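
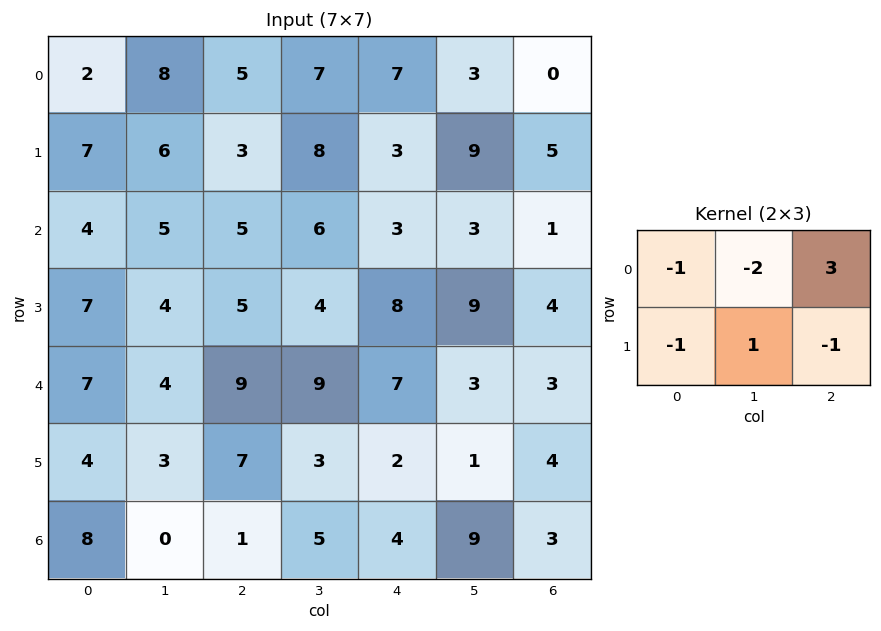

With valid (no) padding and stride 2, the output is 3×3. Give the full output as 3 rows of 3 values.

-7 4 -12
-7 -17 -9
4 -12 -9

Output[0,0]: The receptive field on the input at this output position is [2 8 5 / 7 6 3]. Elementwise product with the kernel and sum: 2·-1 + 8·-2 + 5·3 + 7·-1 + 6·1 + 3·-1.
Output[0,1]: The receptive field on the input at this output position is [5 7 7 / 3 8 3]. Elementwise product with the kernel and sum: 5·-1 + 7·-2 + 7·3 + 3·-1 + 8·1 + 3·-1.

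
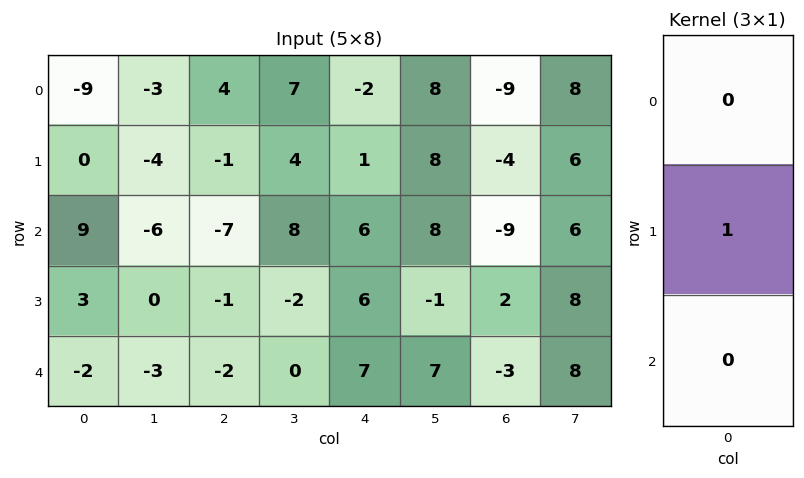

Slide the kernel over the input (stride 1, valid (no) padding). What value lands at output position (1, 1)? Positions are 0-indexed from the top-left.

-6

The receptive field on the input at this output position is [-4 / -6 / 0]. Elementwise product with the kernel and sum: -6·1.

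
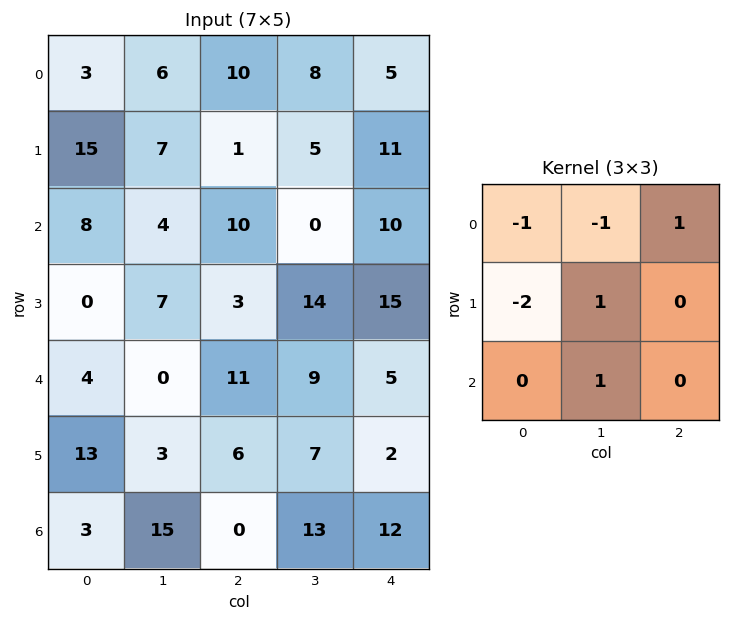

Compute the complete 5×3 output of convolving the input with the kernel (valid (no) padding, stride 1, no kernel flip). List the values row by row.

Output[0,0]: The receptive field on the input at this output position is [3 6 10 / 15 7 1 / 8 4 10]. Elementwise product with the kernel and sum: 3·-1 + 6·-1 + 10·1 + 15·-2 + 7·1 + 4·1.

-18 -11 -10
-26 2 -1
5 -14 17
-9 21 -8
-1 -2 -7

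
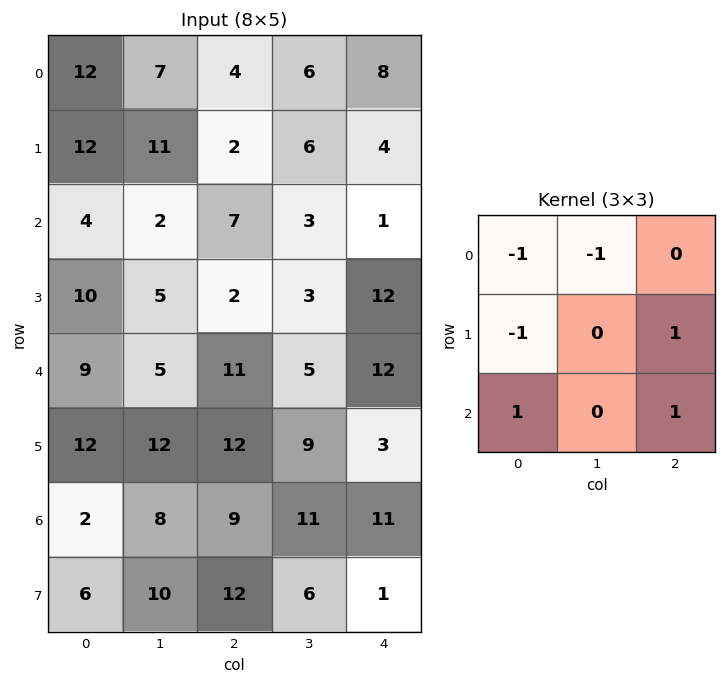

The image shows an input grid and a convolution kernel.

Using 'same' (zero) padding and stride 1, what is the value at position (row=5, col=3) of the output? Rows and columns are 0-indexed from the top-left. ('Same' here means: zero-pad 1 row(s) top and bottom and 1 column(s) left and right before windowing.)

The receptive field on the zero-padded input at this output position is [11 5 12 / 12 9 3 / 9 11 11]. Elementwise product with the kernel and sum: 11·-1 + 5·-1 + 12·-1 + 3·1 + 9·1 + 11·1.

-5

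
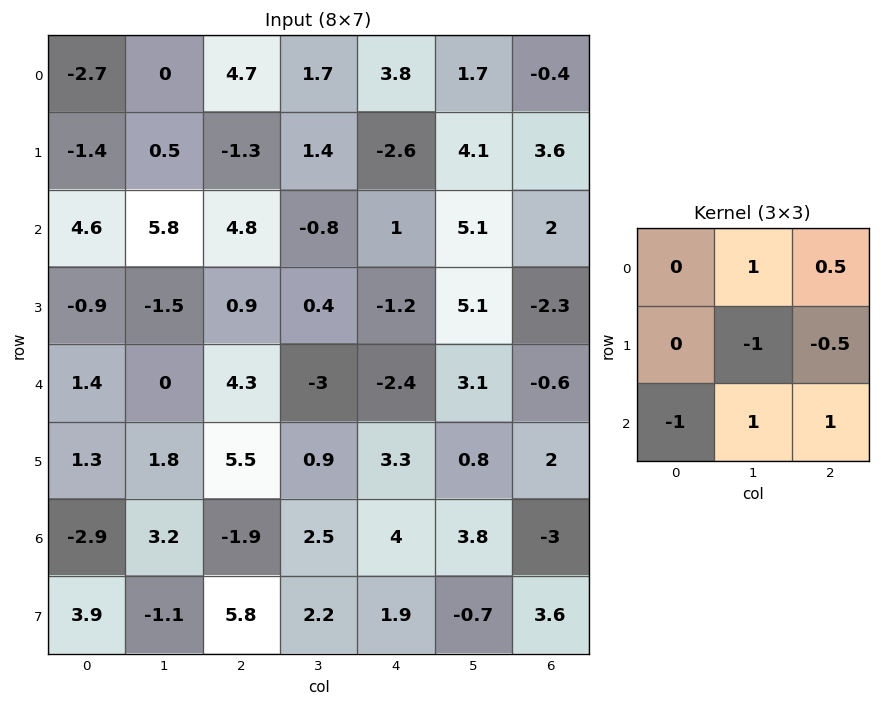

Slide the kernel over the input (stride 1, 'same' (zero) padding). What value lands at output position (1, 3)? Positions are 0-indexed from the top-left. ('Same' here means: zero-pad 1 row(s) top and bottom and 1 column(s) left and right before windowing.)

The receptive field on the zero-padded input at this output position is [4.7 1.7 3.8 / -1.3 1.4 -2.6 / 4.8 -0.8 1]. Elementwise product with the kernel and sum: 1.7·1 + 3.8·0.5 + 1.4·-1 + -2.6·-0.5 + 4.8·-1 + -0.8·1 + 1·1.

-1.1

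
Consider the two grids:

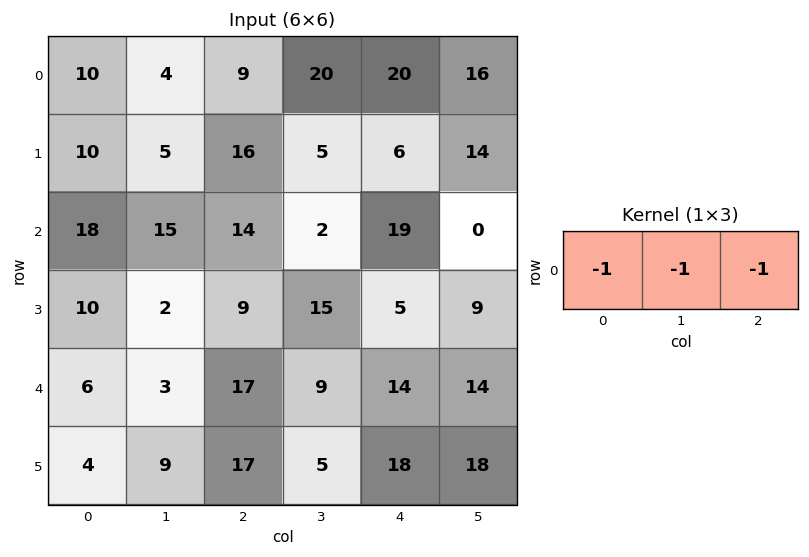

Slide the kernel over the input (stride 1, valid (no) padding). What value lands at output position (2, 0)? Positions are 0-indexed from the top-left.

-47

The receptive field on the input at this output position is [18 15 14]. Elementwise product with the kernel and sum: 18·-1 + 15·-1 + 14·-1.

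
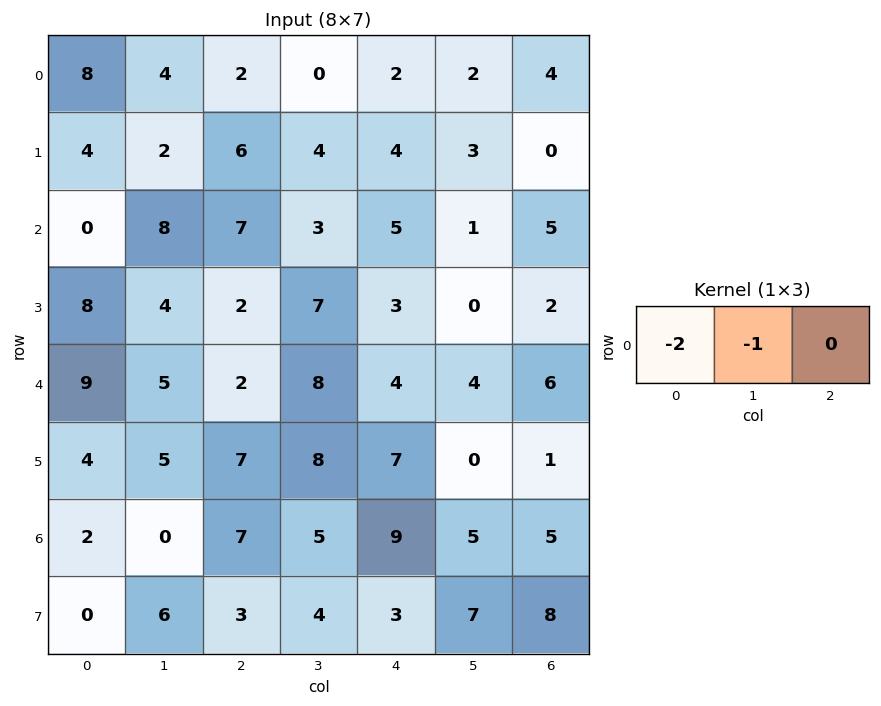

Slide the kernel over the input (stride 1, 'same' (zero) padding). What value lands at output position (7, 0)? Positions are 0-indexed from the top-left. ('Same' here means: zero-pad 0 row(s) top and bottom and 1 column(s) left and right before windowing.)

The receptive field on the zero-padded input at this output position is [0 0 6]. Elementwise product with the kernel and sum: 0·-2 + 0·-1.

0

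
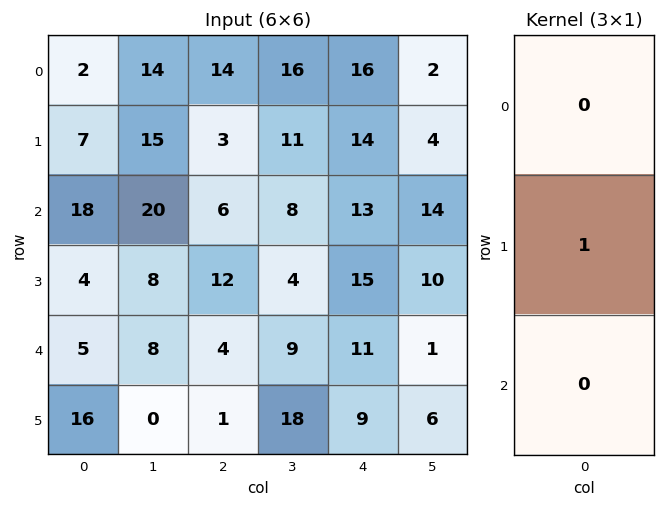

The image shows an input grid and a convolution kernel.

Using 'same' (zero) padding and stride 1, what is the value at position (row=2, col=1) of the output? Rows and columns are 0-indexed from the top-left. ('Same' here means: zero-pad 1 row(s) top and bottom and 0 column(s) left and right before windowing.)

20

The receptive field on the zero-padded input at this output position is [15 / 20 / 8]. Elementwise product with the kernel and sum: 20·1.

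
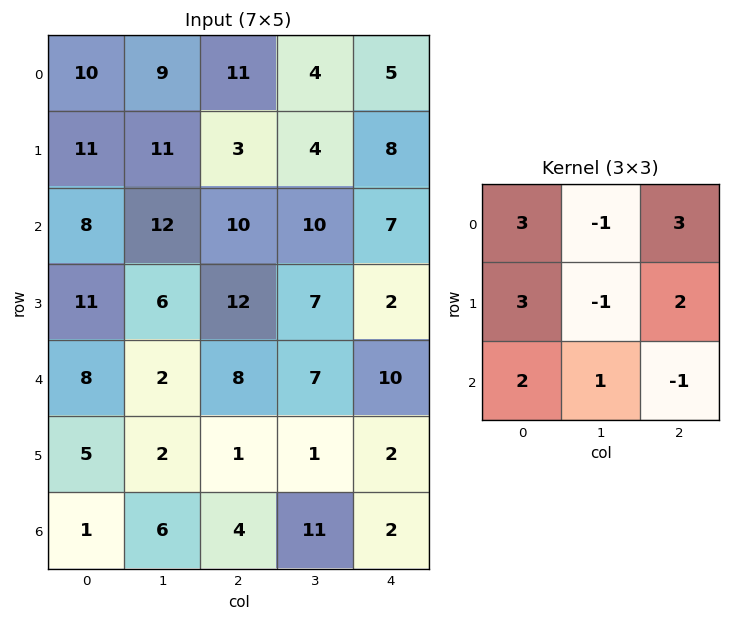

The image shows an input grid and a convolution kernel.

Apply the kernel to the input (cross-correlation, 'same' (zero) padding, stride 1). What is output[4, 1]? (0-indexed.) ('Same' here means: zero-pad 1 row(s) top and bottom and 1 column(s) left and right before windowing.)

112

The receptive field on the zero-padded input at this output position is [11 6 12 / 8 2 8 / 5 2 1]. Elementwise product with the kernel and sum: 11·3 + 6·-1 + 12·3 + 8·3 + 2·-1 + 8·2 + 5·2 + 2·1 + 1·-1.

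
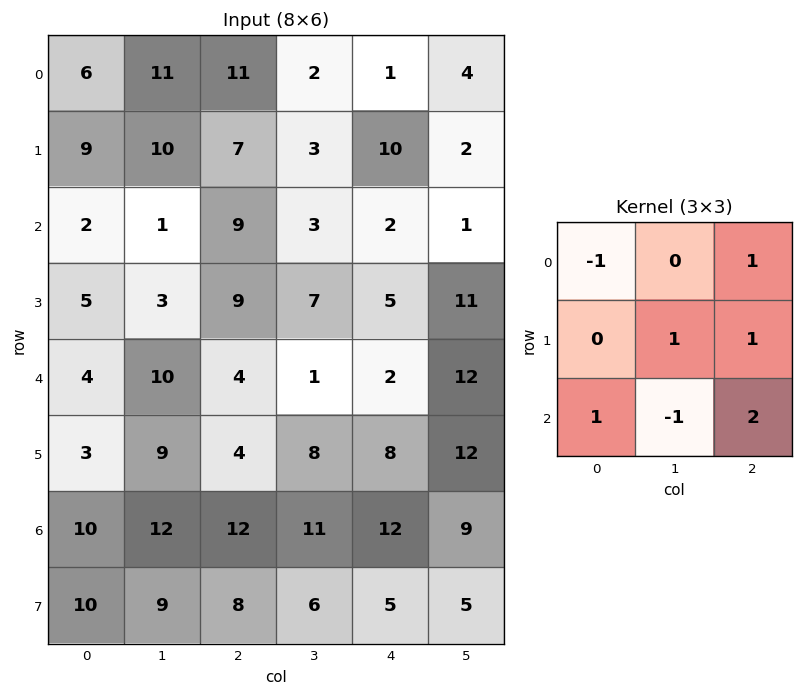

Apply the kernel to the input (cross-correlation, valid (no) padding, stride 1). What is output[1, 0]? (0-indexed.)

28

The receptive field on the input at this output position is [9 10 7 / 2 1 9 / 5 3 9]. Elementwise product with the kernel and sum: 9·-1 + 7·1 + 1·1 + 9·1 + 5·1 + 3·-1 + 9·2.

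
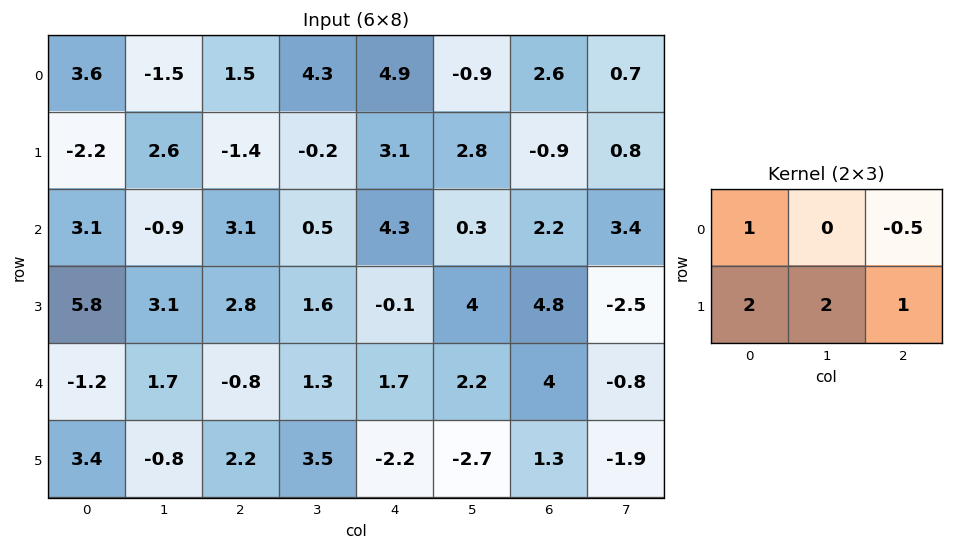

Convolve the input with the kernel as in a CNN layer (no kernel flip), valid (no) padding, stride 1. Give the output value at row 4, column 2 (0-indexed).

7.55

The receptive field on the input at this output position is [-0.8 1.3 1.7 / 2.2 3.5 -2.2]. Elementwise product with the kernel and sum: -0.8·1 + 1.7·-0.5 + 2.2·2 + 3.5·2 + -2.2·1.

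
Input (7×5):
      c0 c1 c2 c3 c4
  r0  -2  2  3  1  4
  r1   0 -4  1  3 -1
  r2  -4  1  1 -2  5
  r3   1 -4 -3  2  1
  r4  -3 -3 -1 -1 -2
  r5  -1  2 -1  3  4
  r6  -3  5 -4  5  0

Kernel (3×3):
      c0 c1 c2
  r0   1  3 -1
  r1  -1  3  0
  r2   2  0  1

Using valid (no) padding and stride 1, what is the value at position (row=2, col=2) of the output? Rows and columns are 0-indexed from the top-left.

The receptive field on the input at this output position is [1 -2 5 / -3 2 1 / -1 -1 -2]. Elementwise product with the kernel and sum: 1·1 + -2·3 + 5·-1 + -3·-1 + 2·3 + -1·2 + -2·1.

-5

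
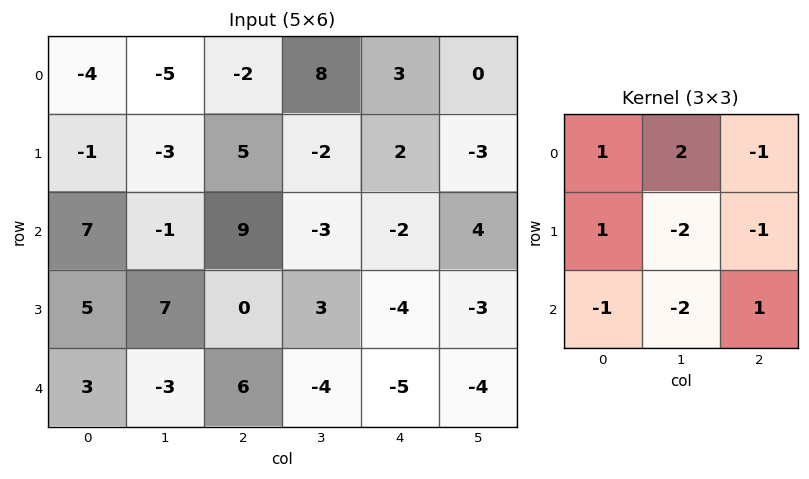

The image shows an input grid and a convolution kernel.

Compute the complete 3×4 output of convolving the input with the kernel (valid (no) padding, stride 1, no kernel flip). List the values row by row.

-8 -48 13 22
-31 -11 6 4
-4 11 0 13

Output[0,0]: The receptive field on the input at this output position is [-4 -5 -2 / -1 -3 5 / 7 -1 9]. Elementwise product with the kernel and sum: -4·1 + -5·2 + -2·-1 + -1·1 + -3·-2 + 5·-1 + 7·-1 + -1·-2 + 9·1.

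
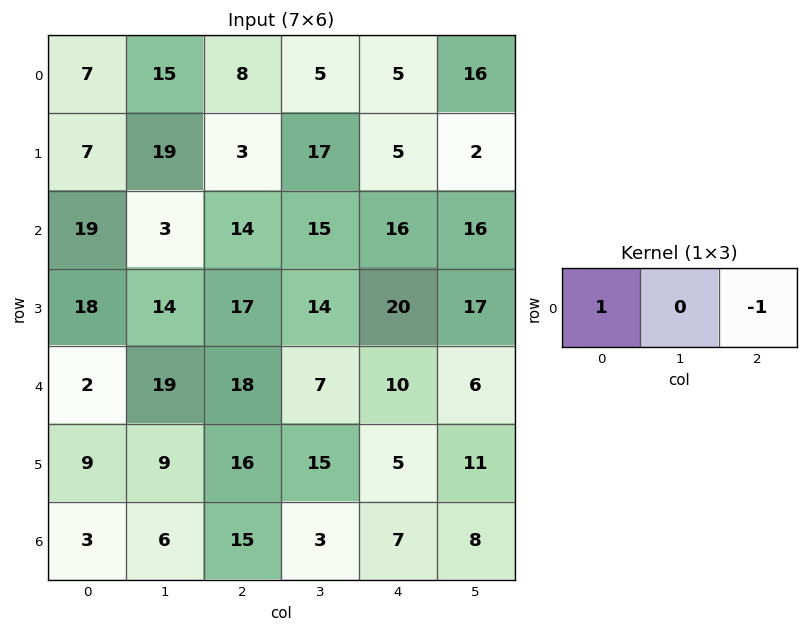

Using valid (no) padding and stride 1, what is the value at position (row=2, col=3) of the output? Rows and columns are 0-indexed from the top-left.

The receptive field on the input at this output position is [15 16 16]. Elementwise product with the kernel and sum: 15·1 + 16·-1.

-1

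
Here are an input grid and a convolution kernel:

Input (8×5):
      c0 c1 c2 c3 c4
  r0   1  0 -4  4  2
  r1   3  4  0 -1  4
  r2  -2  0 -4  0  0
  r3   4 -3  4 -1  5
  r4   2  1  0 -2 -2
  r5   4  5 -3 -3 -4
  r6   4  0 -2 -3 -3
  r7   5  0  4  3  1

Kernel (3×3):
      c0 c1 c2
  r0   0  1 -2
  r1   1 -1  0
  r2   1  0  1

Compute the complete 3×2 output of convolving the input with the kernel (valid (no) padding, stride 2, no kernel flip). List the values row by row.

1 -3
17 3
2 -3

Output[0,0]: The receptive field on the input at this output position is [1 0 -4 / 3 4 0 / -2 0 -4]. Elementwise product with the kernel and sum: 0·1 + -4·-2 + 3·1 + 4·-1 + -2·1 + -4·1.
Output[0,1]: The receptive field on the input at this output position is [-4 4 2 / 0 -1 4 / -4 0 0]. Elementwise product with the kernel and sum: 4·1 + 2·-2 + 0·1 + -1·-1 + -4·1 + 0·1.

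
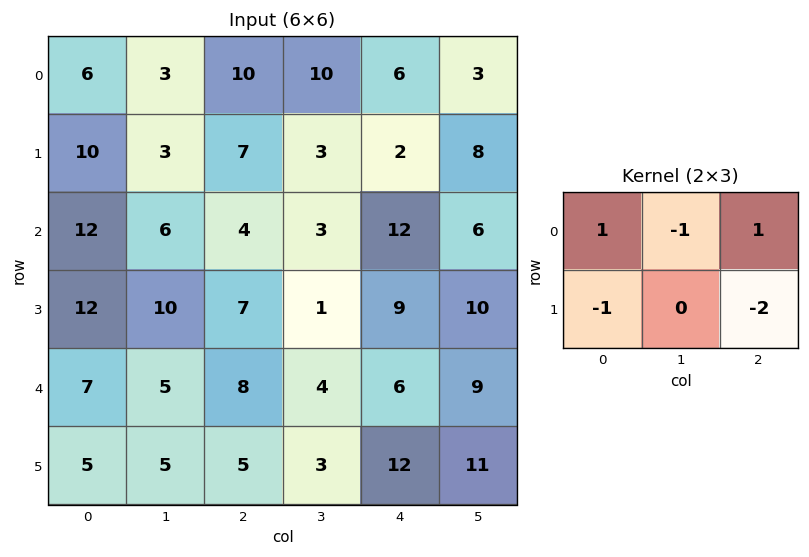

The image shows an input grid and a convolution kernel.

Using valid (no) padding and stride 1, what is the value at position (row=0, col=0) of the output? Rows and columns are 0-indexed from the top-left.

The receptive field on the input at this output position is [6 3 10 / 10 3 7]. Elementwise product with the kernel and sum: 6·1 + 3·-1 + 10·1 + 10·-1 + 7·-2.

-11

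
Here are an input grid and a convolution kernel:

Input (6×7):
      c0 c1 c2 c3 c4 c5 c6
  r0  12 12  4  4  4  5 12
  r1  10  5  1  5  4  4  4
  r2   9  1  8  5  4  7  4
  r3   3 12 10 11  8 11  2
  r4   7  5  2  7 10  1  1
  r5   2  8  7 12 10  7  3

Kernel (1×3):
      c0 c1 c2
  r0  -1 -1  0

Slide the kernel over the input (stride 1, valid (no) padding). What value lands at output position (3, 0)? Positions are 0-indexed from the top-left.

The receptive field on the input at this output position is [3 12 10]. Elementwise product with the kernel and sum: 3·-1 + 12·-1.

-15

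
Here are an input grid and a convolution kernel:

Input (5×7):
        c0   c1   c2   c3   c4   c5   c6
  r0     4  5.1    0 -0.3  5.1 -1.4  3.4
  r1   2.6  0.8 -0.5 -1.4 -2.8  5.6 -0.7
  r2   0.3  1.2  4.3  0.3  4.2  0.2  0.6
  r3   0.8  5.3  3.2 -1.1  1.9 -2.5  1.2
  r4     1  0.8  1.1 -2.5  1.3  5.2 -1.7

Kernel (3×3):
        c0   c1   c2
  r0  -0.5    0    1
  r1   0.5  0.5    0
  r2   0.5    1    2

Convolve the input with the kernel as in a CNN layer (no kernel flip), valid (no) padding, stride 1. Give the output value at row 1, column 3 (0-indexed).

4.9

The receptive field on the input at this output position is [-1.4 -2.8 5.6 / 0.3 4.2 0.2 / -1.1 1.9 -2.5]. Elementwise product with the kernel and sum: -1.4·-0.5 + 5.6·1 + 0.3·0.5 + 4.2·0.5 + -1.1·0.5 + 1.9·1 + -2.5·2.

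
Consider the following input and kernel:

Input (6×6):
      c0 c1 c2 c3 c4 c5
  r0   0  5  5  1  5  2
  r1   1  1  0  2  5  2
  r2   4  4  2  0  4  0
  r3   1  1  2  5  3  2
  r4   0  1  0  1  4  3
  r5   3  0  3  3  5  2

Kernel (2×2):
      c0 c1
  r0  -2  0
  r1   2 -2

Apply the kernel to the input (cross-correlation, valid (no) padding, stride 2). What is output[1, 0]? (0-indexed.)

-8

The receptive field on the input at this output position is [4 4 / 1 1]. Elementwise product with the kernel and sum: 4·-2 + 1·2 + 1·-2.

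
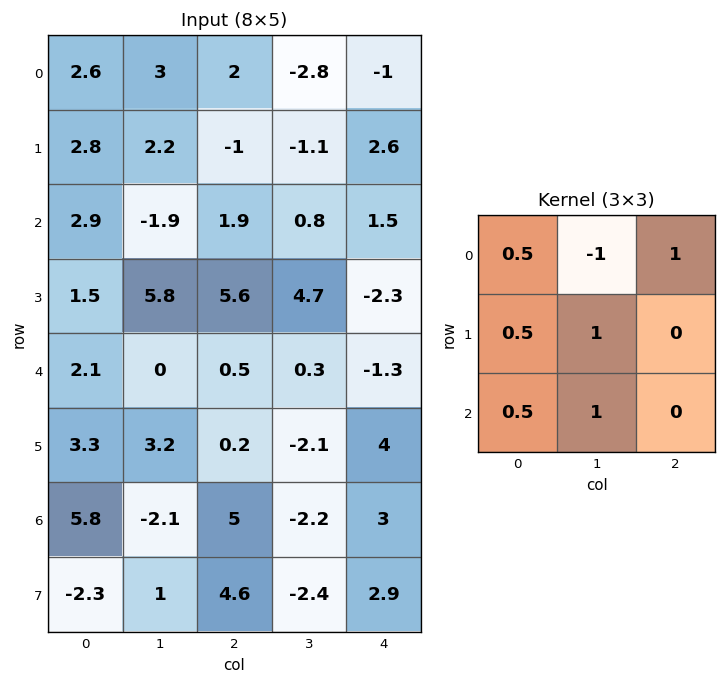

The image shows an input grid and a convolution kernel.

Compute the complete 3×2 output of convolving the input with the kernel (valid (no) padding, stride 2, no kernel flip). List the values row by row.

3.45 2.95
12.85 9.7
7.2 -3.05

Output[0,0]: The receptive field on the input at this output position is [2.6 3 2 / 2.8 2.2 -1 / 2.9 -1.9 1.9]. Elementwise product with the kernel and sum: 2.6·0.5 + 3·-1 + 2·1 + 2.8·0.5 + 2.2·1 + 2.9·0.5 + -1.9·1.
Output[0,1]: The receptive field on the input at this output position is [2 -2.8 -1 / -1 -1.1 2.6 / 1.9 0.8 1.5]. Elementwise product with the kernel and sum: 2·0.5 + -2.8·-1 + -1·1 + -1·0.5 + -1.1·1 + 1.9·0.5 + 0.8·1.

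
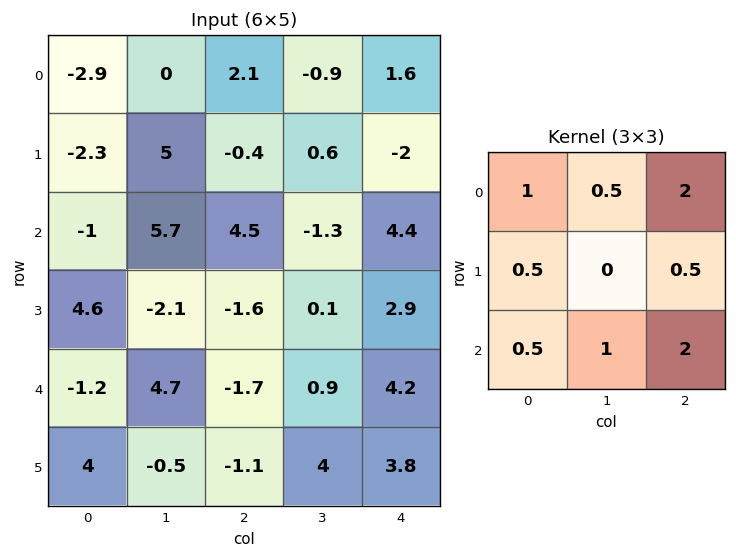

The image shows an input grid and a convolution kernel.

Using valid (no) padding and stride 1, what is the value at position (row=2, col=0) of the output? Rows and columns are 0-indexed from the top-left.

13.05

The receptive field on the input at this output position is [-1 5.7 4.5 / 4.6 -2.1 -1.6 / -1.2 4.7 -1.7]. Elementwise product with the kernel and sum: -1·1 + 5.7·0.5 + 4.5·2 + 4.6·0.5 + -1.6·0.5 + -1.2·0.5 + 4.7·1 + -1.7·2.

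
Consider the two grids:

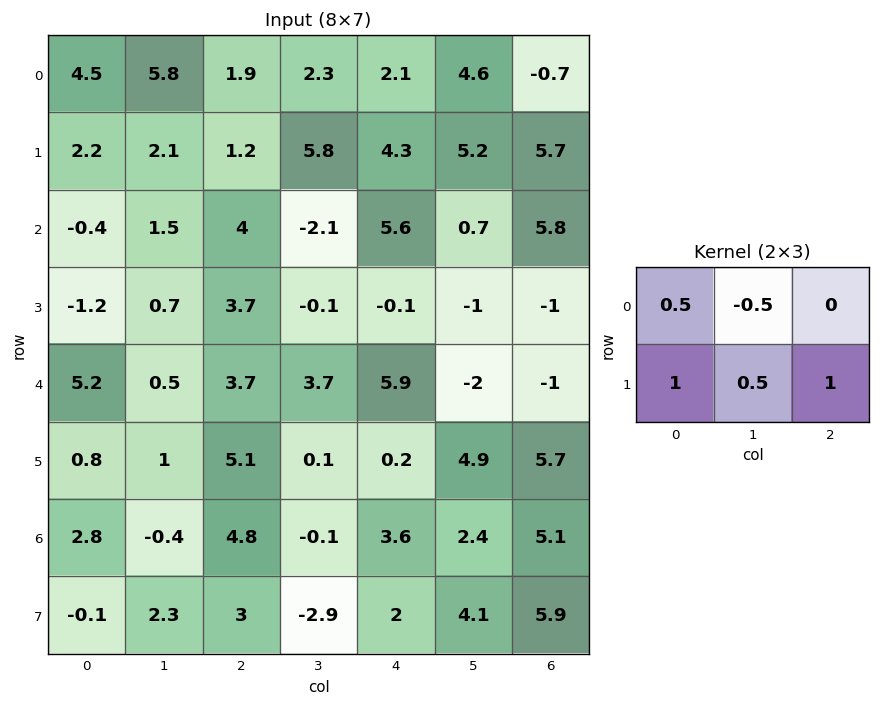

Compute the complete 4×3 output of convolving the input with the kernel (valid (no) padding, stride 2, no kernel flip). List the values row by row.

Output[0,0]: The receptive field on the input at this output position is [4.5 5.8 1.9 / 2.2 2.1 1.2]. Elementwise product with the kernel and sum: 4.5·0.5 + 5.8·-0.5 + 2.2·1 + 2.1·0.5 + 1.2·1.

3.8 8.2 11.35
1.9 6.6 0.85
8.75 5.35 12.3
5.65 6 10.55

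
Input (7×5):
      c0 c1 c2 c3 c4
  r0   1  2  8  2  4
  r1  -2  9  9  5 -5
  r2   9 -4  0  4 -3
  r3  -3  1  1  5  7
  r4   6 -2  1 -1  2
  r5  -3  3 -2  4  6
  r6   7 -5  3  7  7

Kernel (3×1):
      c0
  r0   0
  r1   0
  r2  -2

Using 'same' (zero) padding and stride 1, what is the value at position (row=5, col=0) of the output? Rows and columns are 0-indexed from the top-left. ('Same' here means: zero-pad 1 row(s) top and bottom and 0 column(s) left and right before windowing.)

-14

The receptive field on the zero-padded input at this output position is [6 / -3 / 7]. Elementwise product with the kernel and sum: 7·-2.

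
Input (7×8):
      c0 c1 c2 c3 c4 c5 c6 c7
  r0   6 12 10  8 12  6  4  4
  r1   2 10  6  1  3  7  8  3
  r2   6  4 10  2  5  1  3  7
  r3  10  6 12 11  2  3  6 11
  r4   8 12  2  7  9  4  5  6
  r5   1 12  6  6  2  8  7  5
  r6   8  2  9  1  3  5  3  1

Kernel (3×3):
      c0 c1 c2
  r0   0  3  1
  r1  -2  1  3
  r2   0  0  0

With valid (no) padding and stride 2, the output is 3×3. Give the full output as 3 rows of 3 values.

70 34 47
44 4 23
66 30 42

Output[0,0]: The receptive field on the input at this output position is [6 12 10 / 2 10 6 / 6 4 10]. Elementwise product with the kernel and sum: 12·3 + 10·1 + 2·-2 + 10·1 + 6·3.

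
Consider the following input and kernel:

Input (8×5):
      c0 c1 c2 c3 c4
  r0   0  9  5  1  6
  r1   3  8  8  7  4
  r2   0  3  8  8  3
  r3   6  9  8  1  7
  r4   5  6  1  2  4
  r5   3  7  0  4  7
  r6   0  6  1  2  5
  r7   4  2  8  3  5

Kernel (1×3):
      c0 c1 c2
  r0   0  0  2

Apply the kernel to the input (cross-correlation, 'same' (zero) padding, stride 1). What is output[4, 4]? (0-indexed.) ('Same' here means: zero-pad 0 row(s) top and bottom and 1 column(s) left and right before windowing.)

0

The receptive field on the zero-padded input at this output position is [2 4 0]. Elementwise product with the kernel and sum: 0·2.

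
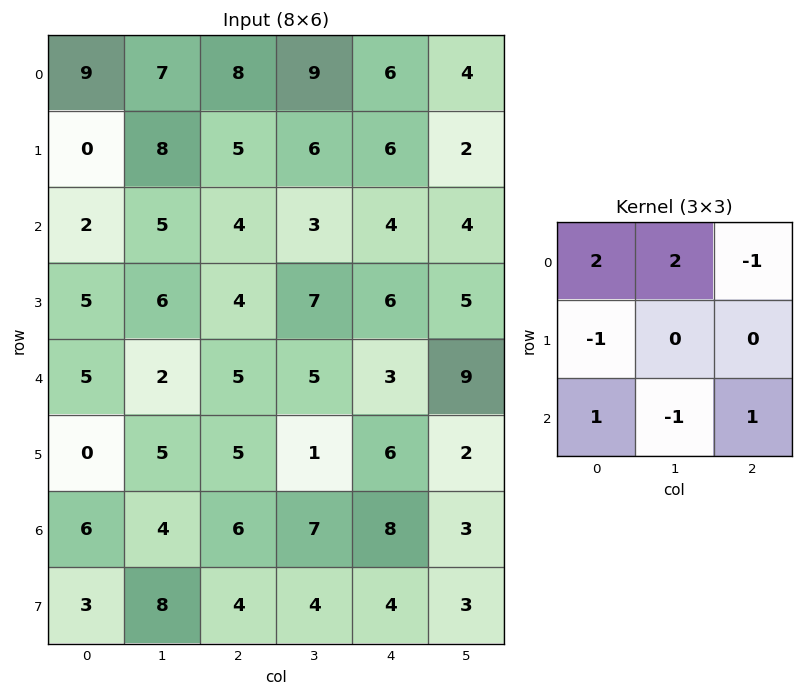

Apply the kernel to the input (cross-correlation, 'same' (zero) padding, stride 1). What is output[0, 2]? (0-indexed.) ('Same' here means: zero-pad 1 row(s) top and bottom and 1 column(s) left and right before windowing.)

The receptive field on the zero-padded input at this output position is [0 0 0 / 7 8 9 / 8 5 6]. Elementwise product with the kernel and sum: 0·2 + 0·2 + 0·-1 + 7·-1 + 8·1 + 5·-1 + 6·1.

2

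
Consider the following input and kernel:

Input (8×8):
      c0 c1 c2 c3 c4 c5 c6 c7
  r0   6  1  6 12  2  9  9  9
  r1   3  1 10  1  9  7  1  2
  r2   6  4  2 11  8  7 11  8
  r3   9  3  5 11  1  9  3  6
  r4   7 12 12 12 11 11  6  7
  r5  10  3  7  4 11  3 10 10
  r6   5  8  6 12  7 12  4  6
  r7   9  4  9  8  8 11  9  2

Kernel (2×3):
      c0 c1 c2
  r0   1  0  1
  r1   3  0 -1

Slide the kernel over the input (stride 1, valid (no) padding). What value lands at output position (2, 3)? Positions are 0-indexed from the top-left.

The receptive field on the input at this output position is [11 8 7 / 11 1 9]. Elementwise product with the kernel and sum: 11·1 + 7·1 + 11·3 + 9·-1.

42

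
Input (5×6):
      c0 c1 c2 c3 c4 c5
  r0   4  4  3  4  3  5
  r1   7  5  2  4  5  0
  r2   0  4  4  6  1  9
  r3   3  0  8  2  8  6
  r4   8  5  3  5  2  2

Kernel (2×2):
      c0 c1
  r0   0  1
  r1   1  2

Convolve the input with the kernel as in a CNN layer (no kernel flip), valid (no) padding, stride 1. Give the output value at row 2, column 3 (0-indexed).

19

The receptive field on the input at this output position is [6 1 / 2 8]. Elementwise product with the kernel and sum: 1·1 + 2·1 + 8·2.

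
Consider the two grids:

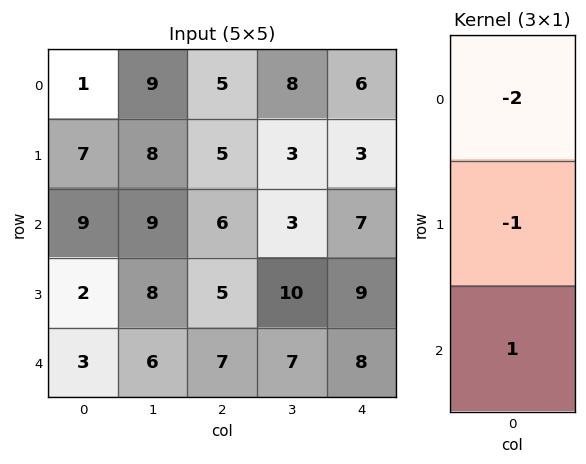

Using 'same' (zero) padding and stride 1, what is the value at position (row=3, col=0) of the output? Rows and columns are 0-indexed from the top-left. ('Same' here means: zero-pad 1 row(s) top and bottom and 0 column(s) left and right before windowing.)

The receptive field on the zero-padded input at this output position is [9 / 2 / 3]. Elementwise product with the kernel and sum: 9·-2 + 2·-1 + 3·1.

-17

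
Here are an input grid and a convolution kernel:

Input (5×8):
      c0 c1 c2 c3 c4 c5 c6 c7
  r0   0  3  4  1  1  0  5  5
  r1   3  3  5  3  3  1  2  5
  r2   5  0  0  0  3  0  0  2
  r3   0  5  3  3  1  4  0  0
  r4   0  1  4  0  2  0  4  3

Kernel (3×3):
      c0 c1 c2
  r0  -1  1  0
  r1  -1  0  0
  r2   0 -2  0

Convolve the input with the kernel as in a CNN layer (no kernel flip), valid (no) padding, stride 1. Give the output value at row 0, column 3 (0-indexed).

The receptive field on the input at this output position is [1 1 0 / 3 3 1 / 0 3 0]. Elementwise product with the kernel and sum: 1·-1 + 1·1 + 3·-1 + 3·-2.

-9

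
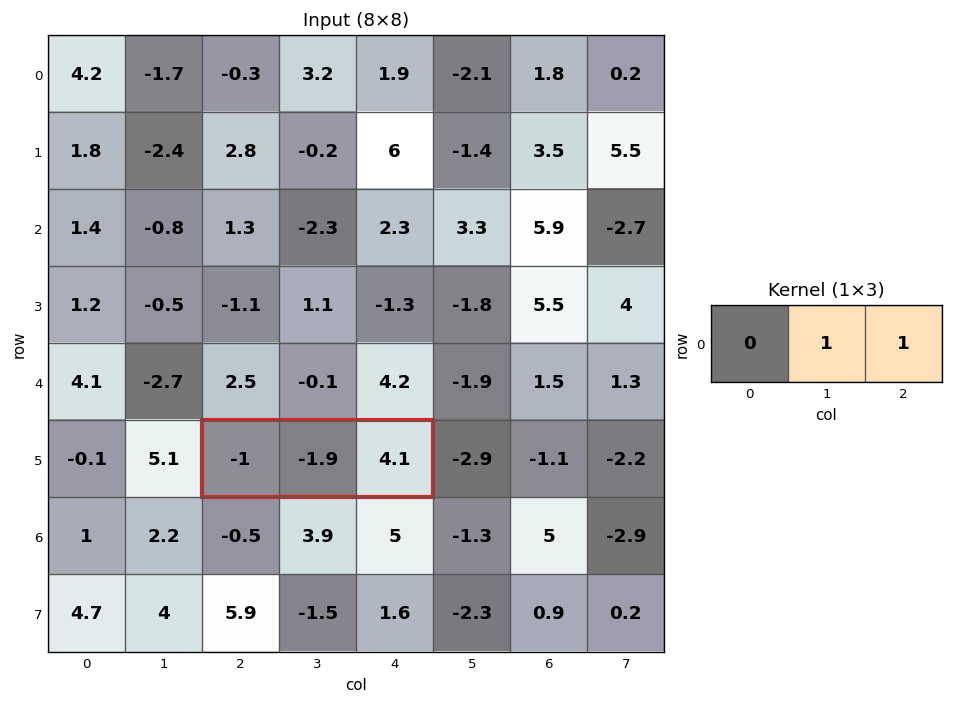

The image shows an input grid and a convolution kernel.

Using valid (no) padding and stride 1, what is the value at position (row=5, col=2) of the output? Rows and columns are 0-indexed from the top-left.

The receptive field on the input at this output position is [-1 -1.9 4.1]. Elementwise product with the kernel and sum: -1.9·1 + 4.1·1.

2.2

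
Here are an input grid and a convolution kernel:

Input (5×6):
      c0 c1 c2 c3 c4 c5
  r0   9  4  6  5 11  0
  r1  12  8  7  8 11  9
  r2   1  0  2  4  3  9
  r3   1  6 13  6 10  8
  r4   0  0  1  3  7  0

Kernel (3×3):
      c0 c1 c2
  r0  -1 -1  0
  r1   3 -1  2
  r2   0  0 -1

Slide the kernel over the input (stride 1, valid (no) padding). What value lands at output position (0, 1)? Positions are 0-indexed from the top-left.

19

The receptive field on the input at this output position is [4 6 5 / 8 7 8 / 0 2 4]. Elementwise product with the kernel and sum: 4·-1 + 6·-1 + 8·3 + 7·-1 + 8·2 + 4·-1.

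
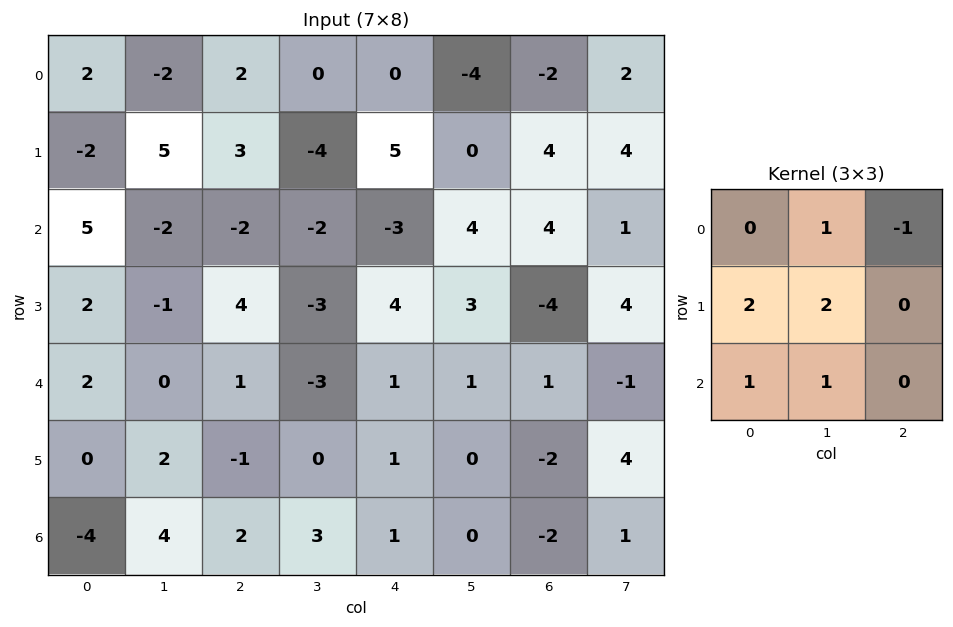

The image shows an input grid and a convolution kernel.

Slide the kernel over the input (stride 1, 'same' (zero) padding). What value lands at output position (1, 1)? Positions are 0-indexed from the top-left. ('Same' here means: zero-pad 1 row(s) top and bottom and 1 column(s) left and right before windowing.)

5

The receptive field on the zero-padded input at this output position is [2 -2 2 / -2 5 3 / 5 -2 -2]. Elementwise product with the kernel and sum: -2·1 + 2·-1 + -2·2 + 5·2 + 5·1 + -2·1.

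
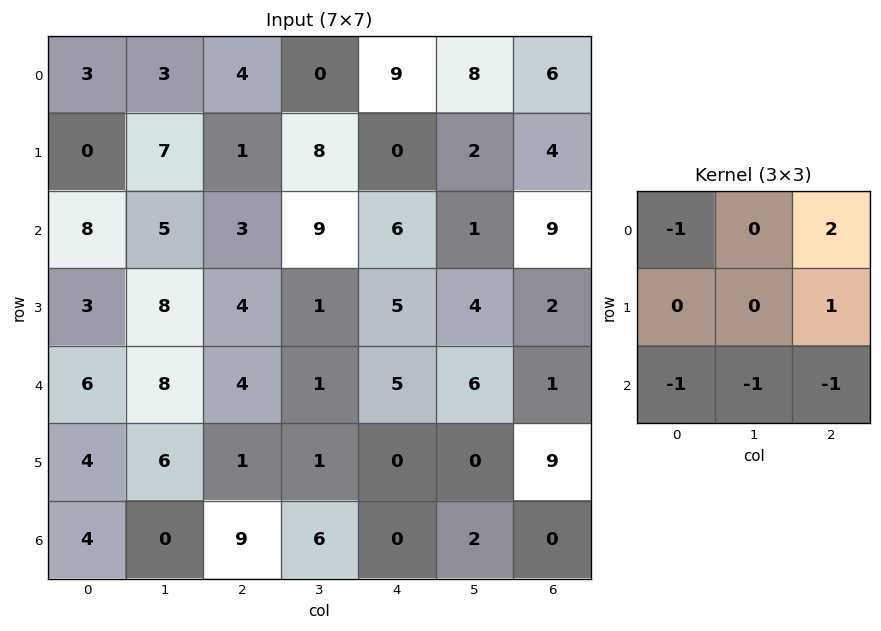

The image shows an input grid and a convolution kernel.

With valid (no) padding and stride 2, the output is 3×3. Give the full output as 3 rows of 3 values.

Output[0,0]: The receptive field on the input at this output position is [3 3 4 / 0 7 1 / 8 5 3]. Elementwise product with the kernel and sum: 3·-1 + 4·2 + 1·1 + 8·-1 + 5·-1 + 3·-1.

-10 -4 -9
-16 4 2
-10 -9 4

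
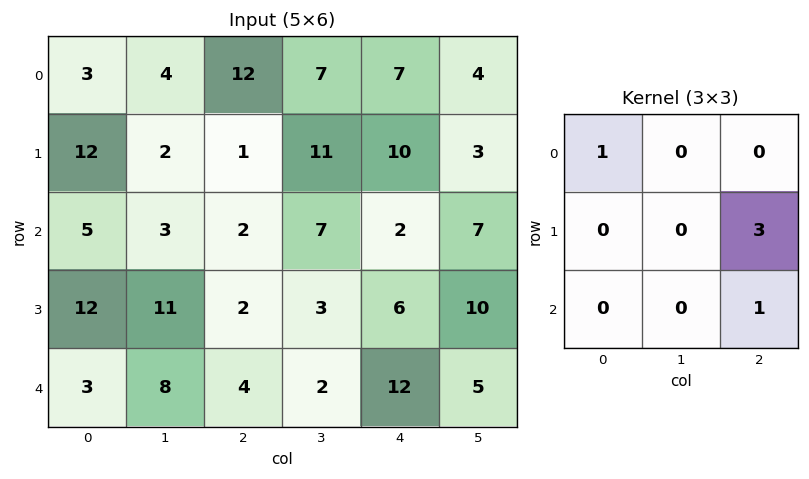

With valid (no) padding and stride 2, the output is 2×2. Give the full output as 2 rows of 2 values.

8 44
15 32

Output[0,0]: The receptive field on the input at this output position is [3 4 12 / 12 2 1 / 5 3 2]. Elementwise product with the kernel and sum: 3·1 + 1·3 + 2·1.
Output[0,1]: The receptive field on the input at this output position is [12 7 7 / 1 11 10 / 2 7 2]. Elementwise product with the kernel and sum: 12·1 + 10·3 + 2·1.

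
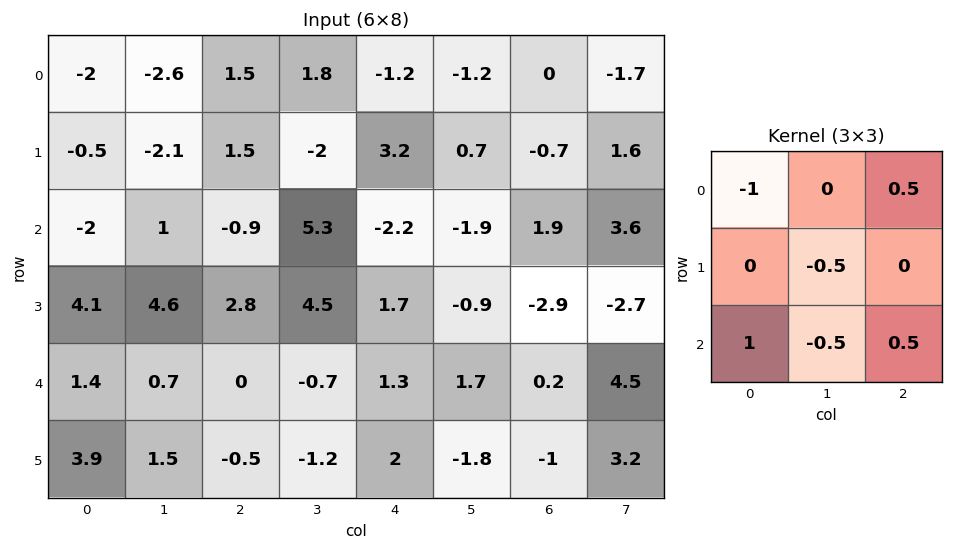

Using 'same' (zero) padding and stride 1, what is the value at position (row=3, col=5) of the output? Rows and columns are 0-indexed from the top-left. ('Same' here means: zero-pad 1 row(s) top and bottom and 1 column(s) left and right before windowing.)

The receptive field on the zero-padded input at this output position is [-2.2 -1.9 1.9 / 1.7 -0.9 -2.9 / 1.3 1.7 0.2]. Elementwise product with the kernel and sum: -2.2·-1 + 1.9·0.5 + -0.9·-0.5 + 1.3·1 + 1.7·-0.5 + 0.2·0.5.

4.15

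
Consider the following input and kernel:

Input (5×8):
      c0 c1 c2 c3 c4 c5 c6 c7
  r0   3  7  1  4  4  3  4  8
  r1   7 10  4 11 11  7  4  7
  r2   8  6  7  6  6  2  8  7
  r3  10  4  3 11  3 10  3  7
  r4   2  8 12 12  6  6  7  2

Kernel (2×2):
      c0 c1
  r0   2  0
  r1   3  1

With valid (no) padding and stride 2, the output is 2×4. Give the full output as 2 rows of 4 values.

37 25 48 27
50 34 31 32

Output[0,0]: The receptive field on the input at this output position is [3 7 / 7 10]. Elementwise product with the kernel and sum: 3·2 + 7·3 + 10·1.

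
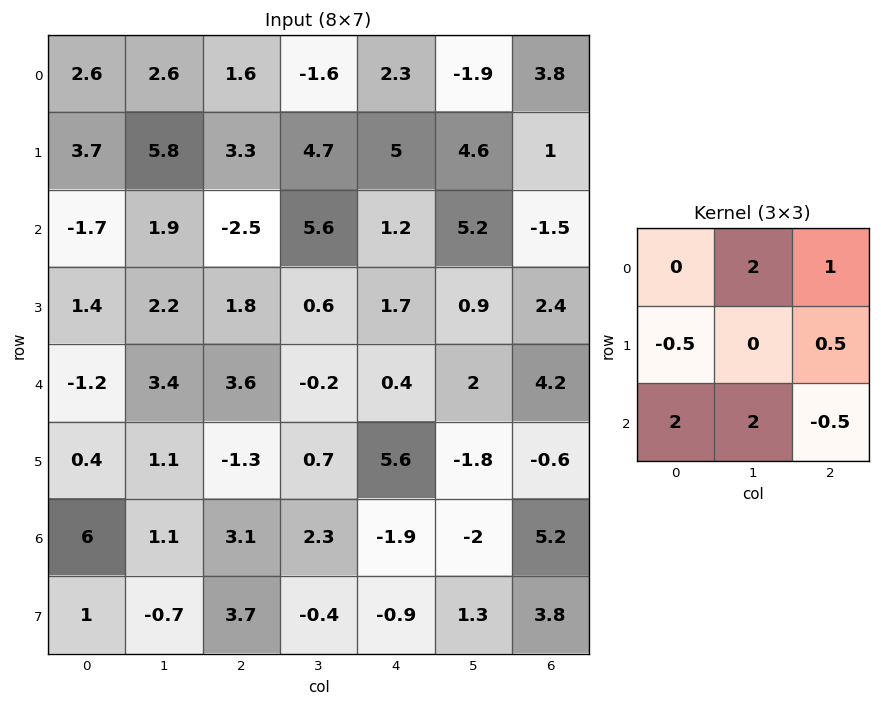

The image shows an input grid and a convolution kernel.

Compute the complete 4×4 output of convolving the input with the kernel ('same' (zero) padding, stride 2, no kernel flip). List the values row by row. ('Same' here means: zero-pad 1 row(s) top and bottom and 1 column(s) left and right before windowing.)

5.8 13.75 16.95 12.15
15.85 20.85 18.55 6
6.95 1.65 18.9 -1
4.8 4.9 4 10

Output[0,0]: The receptive field on the zero-padded input at this output position is [0 0 0 / 0 2.6 2.6 / 0 3.7 5.8]. Elementwise product with the kernel and sum: 0·2 + 0·1 + 0·-0.5 + 2.6·0.5 + 0·2 + 3.7·2 + 5.8·-0.5.
Output[0,1]: The receptive field on the zero-padded input at this output position is [0 0 0 / 2.6 1.6 -1.6 / 5.8 3.3 4.7]. Elementwise product with the kernel and sum: 0·2 + 0·1 + 2.6·-0.5 + -1.6·0.5 + 5.8·2 + 3.3·2 + 4.7·-0.5.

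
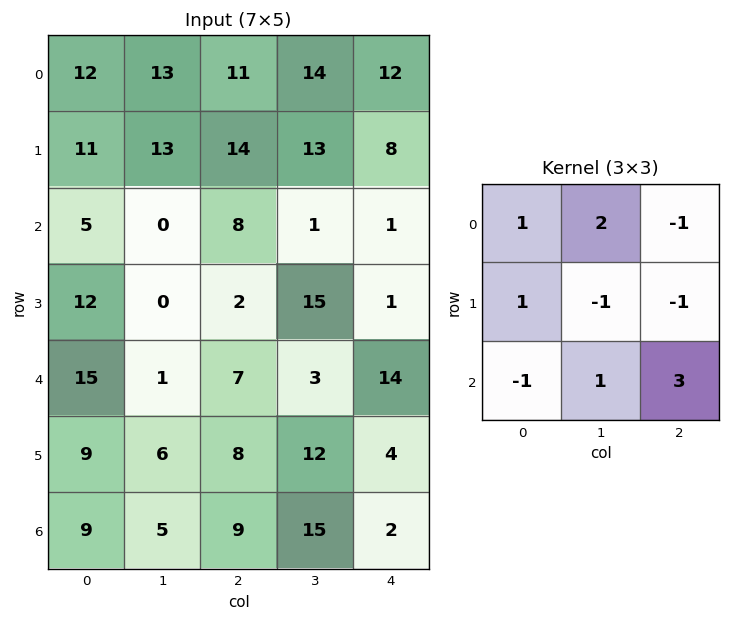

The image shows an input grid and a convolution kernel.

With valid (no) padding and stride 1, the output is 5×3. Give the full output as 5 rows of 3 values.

Output[0,0]: The receptive field on the input at this output position is [12 13 11 / 11 13 14 / 5 0 8]. Elementwise product with the kernel and sum: 12·1 + 13·2 + 11·-1 + 11·1 + 13·-1 + 14·-1 + 5·-1 + 0·1 + 8·3.

30 18 16
14 66 54
14 13 33
38 18 37
28 47 3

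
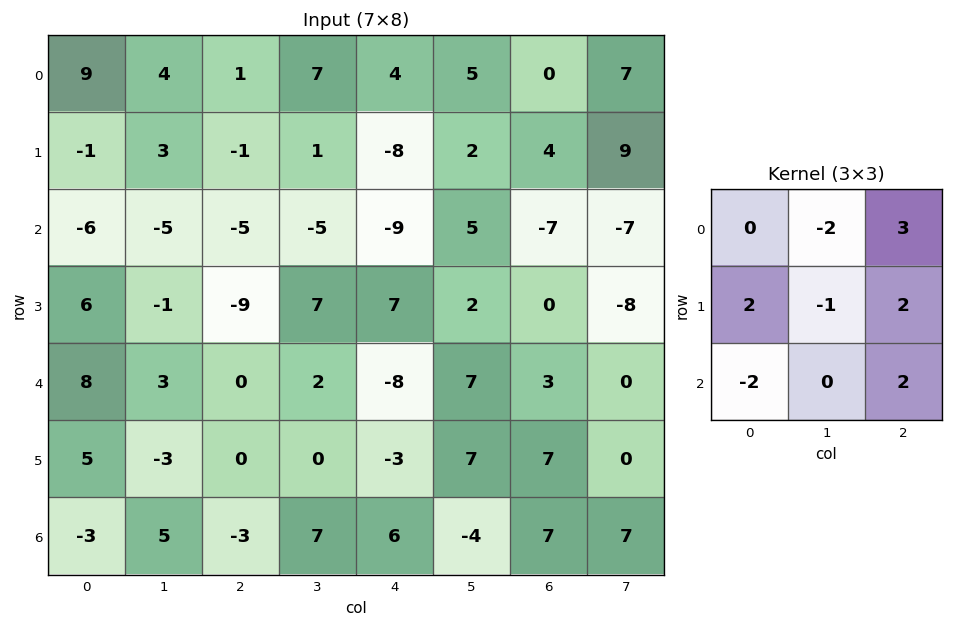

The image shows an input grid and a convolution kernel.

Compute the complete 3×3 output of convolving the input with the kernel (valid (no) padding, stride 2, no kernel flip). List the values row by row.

Output[0,0]: The receptive field on the input at this output position is [9 4 1 / -1 3 -1 / -6 -5 -5]. Elementwise product with the kernel and sum: 4·-2 + 1·3 + -1·2 + 3·-1 + -1·2 + -6·-2 + -5·2.

-10 -29 -16
-26 -44 3
7 -16 -2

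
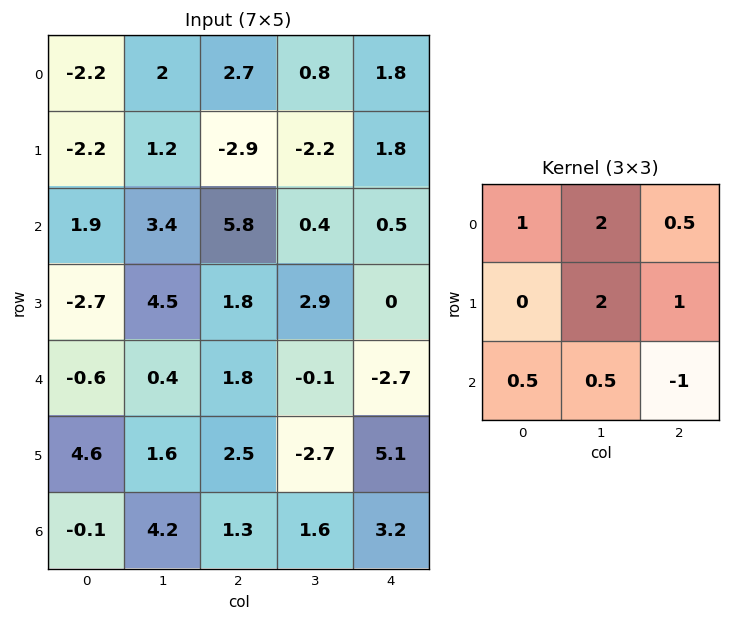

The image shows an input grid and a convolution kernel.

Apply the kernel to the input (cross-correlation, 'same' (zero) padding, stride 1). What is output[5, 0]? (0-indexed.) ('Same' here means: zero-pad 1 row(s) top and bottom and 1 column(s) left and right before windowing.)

5.55

The receptive field on the zero-padded input at this output position is [0 -0.6 0.4 / 0 4.6 1.6 / 0 -0.1 4.2]. Elementwise product with the kernel and sum: 0·1 + -0.6·2 + 0.4·0.5 + 4.6·2 + 1.6·1 + 0·0.5 + -0.1·0.5 + 4.2·-1.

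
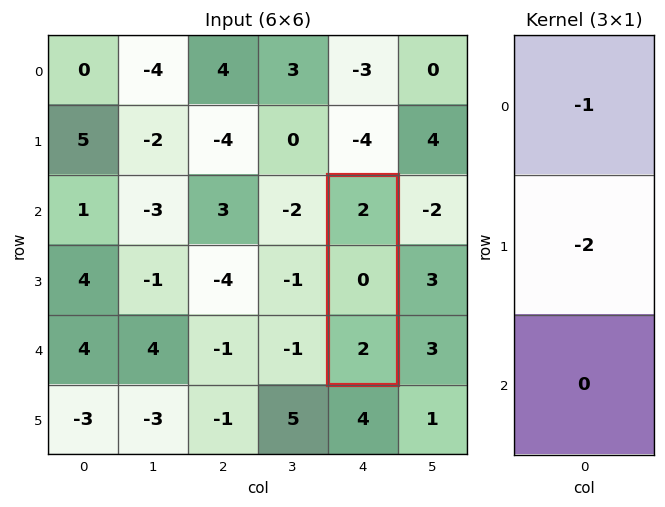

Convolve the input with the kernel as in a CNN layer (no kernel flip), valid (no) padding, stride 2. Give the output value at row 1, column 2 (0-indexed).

-2

The receptive field on the input at this output position is [2 / 0 / 2]. Elementwise product with the kernel and sum: 2·-1 + 0·-2.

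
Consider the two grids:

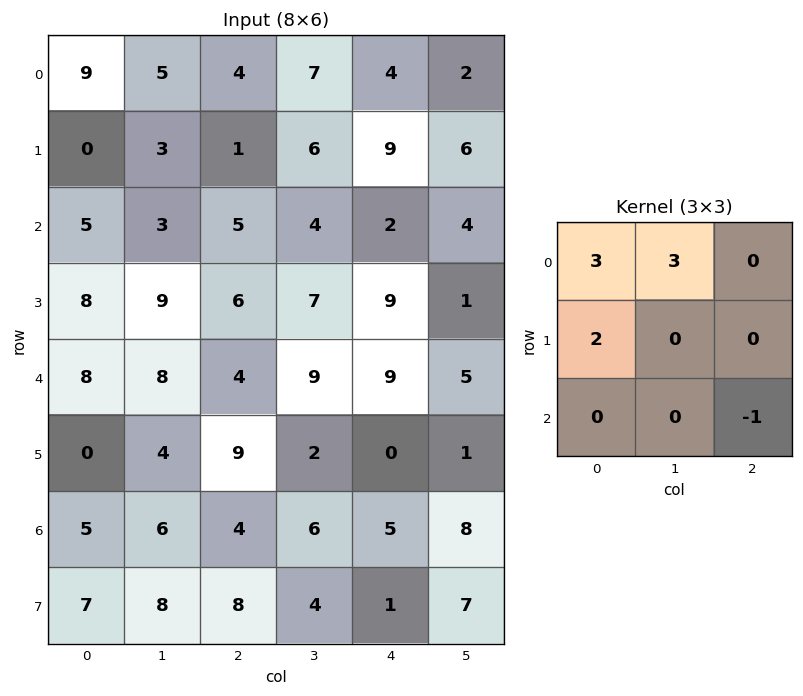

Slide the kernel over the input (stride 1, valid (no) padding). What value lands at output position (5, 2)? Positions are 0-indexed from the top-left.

The receptive field on the input at this output position is [9 2 0 / 4 6 5 / 8 4 1]. Elementwise product with the kernel and sum: 9·3 + 2·3 + 4·2 + 1·-1.

40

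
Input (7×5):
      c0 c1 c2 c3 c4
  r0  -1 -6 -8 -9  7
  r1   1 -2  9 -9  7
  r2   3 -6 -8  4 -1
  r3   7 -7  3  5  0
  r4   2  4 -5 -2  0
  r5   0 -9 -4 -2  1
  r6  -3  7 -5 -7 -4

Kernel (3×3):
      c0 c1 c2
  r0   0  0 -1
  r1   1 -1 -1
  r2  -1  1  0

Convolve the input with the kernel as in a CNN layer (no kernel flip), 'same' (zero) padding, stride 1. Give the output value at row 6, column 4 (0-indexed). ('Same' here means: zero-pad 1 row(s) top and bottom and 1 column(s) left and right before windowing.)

-3

The receptive field on the zero-padded input at this output position is [-2 1 0 / -7 -4 0 / 0 0 0]. Elementwise product with the kernel and sum: 0·-1 + -7·1 + -4·-1 + 0·-1 + 0·-1 + 0·1.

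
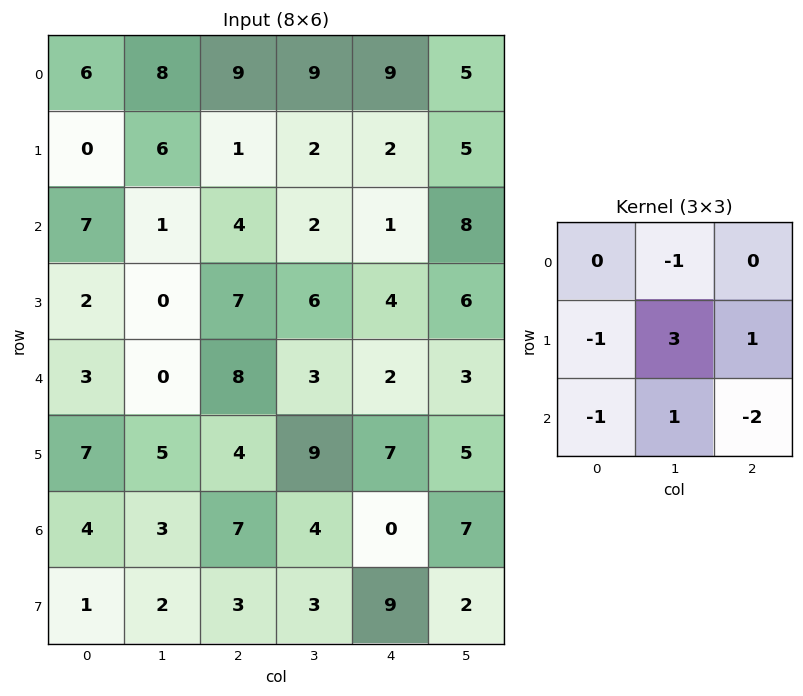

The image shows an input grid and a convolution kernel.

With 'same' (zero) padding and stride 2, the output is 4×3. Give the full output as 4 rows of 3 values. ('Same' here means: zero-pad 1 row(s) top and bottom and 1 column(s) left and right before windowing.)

14 19 13
24 7 -7
4 1 -10
5 13 -2

Output[0,0]: The receptive field on the zero-padded input at this output position is [0 0 0 / 0 6 8 / 0 0 6]. Elementwise product with the kernel and sum: 0·-1 + 0·-1 + 6·3 + 8·1 + 0·-1 + 0·1 + 6·-2.
Output[0,1]: The receptive field on the zero-padded input at this output position is [0 0 0 / 8 9 9 / 6 1 2]. Elementwise product with the kernel and sum: 0·-1 + 8·-1 + 9·3 + 9·1 + 6·-1 + 1·1 + 2·-2.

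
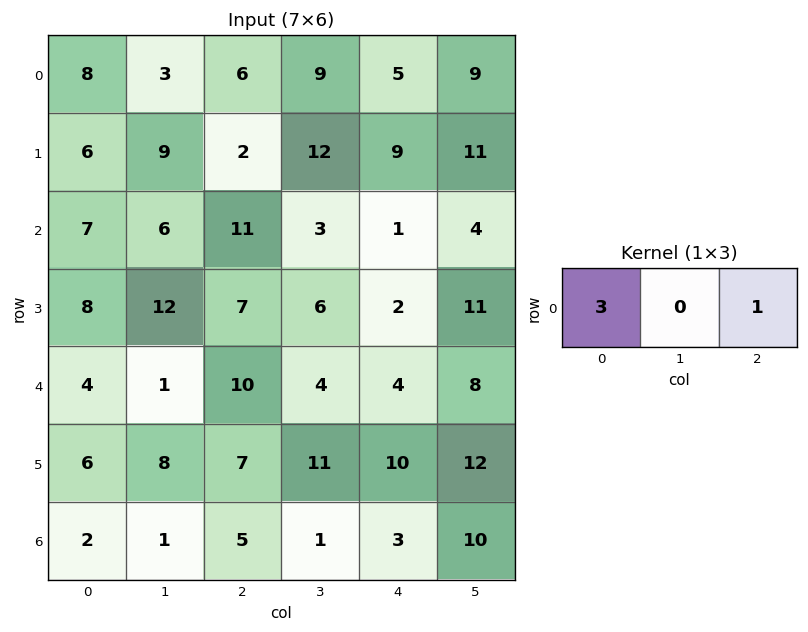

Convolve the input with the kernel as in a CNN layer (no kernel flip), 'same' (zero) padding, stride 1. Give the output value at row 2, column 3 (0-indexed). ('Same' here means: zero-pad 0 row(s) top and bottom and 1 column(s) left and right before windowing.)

The receptive field on the zero-padded input at this output position is [11 3 1]. Elementwise product with the kernel and sum: 11·3 + 1·1.

34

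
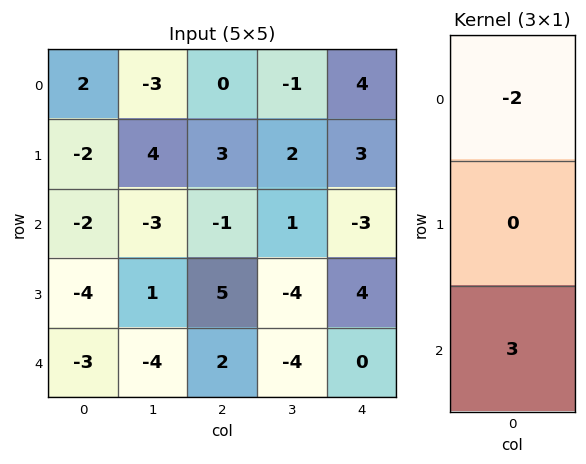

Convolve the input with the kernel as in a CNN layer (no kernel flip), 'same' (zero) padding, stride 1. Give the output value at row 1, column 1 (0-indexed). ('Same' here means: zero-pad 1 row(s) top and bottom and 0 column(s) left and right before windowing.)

The receptive field on the zero-padded input at this output position is [-3 / 4 / -3]. Elementwise product with the kernel and sum: -3·-2 + -3·3.

-3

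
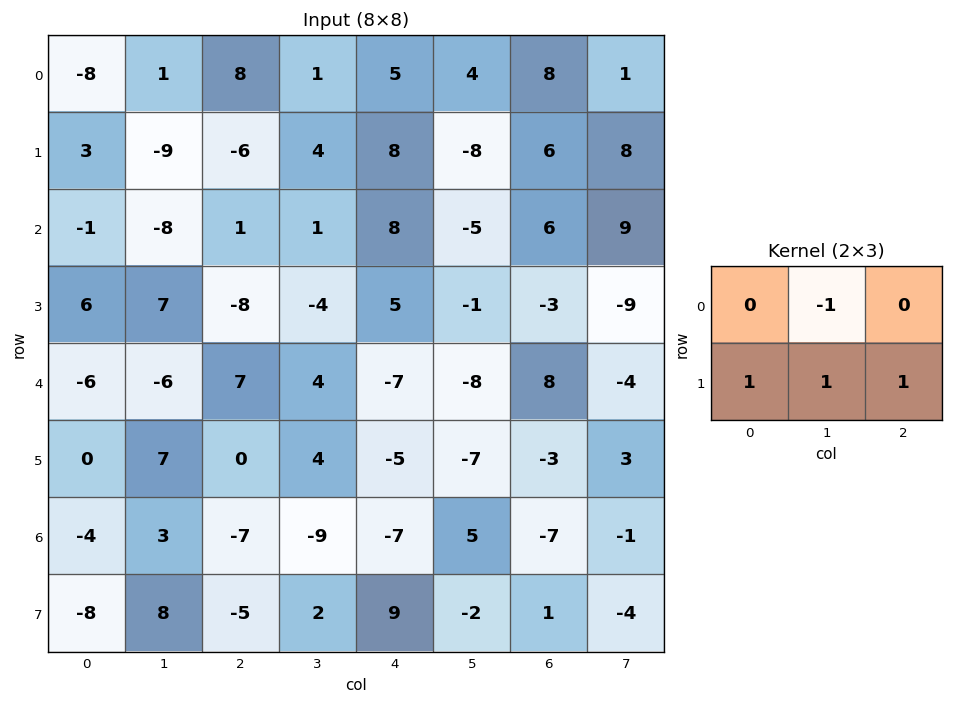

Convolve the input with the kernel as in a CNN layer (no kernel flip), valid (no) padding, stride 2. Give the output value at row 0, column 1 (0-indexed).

The receptive field on the input at this output position is [8 1 5 / -6 4 8]. Elementwise product with the kernel and sum: 1·-1 + -6·1 + 4·1 + 8·1.

5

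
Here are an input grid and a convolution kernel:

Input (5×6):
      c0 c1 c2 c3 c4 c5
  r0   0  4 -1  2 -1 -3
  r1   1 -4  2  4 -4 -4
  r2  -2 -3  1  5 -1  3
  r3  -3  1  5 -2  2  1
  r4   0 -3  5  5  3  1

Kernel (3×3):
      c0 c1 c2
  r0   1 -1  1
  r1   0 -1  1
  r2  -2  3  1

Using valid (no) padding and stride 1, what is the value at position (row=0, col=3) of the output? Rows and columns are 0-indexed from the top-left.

-10

The receptive field on the input at this output position is [2 -1 -3 / 4 -4 -4 / 5 -1 3]. Elementwise product with the kernel and sum: 2·1 + -1·-1 + -3·1 + -4·-1 + -4·1 + 5·-2 + -1·3 + 3·1.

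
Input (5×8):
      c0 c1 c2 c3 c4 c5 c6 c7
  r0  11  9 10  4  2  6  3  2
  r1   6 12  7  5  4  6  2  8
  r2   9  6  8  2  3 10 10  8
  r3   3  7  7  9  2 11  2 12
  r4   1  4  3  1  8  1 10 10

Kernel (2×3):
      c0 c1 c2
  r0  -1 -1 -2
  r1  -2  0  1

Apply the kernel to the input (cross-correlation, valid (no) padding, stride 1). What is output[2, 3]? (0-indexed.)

-32

The receptive field on the input at this output position is [2 3 10 / 9 2 11]. Elementwise product with the kernel and sum: 2·-1 + 3·-1 + 10·-2 + 9·-2 + 11·1.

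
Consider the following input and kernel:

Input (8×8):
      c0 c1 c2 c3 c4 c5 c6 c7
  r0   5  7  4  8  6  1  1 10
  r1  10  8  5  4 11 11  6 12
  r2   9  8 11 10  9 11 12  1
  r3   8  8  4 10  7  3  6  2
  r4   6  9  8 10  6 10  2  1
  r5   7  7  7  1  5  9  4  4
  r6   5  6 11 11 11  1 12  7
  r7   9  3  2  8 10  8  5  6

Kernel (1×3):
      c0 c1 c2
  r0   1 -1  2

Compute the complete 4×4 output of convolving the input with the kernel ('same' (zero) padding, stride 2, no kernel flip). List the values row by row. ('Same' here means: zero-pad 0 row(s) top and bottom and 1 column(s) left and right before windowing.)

9 19 4 20
7 17 23 1
12 21 24 10
7 17 2 3

Output[0,0]: The receptive field on the zero-padded input at this output position is [0 5 7]. Elementwise product with the kernel and sum: 0·1 + 5·-1 + 7·2.
Output[0,1]: The receptive field on the zero-padded input at this output position is [7 4 8]. Elementwise product with the kernel and sum: 7·1 + 4·-1 + 8·2.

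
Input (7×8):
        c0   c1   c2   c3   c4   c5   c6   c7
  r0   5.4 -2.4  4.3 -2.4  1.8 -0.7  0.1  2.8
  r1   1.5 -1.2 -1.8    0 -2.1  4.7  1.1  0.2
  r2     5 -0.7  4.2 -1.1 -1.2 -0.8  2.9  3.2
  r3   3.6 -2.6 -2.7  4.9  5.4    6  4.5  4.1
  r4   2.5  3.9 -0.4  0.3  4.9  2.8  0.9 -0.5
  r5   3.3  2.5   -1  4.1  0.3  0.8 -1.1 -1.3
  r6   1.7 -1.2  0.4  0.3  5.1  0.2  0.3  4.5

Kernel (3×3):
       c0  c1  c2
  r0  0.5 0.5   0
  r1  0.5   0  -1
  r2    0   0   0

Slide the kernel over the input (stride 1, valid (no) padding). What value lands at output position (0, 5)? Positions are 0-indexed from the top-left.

The receptive field on the input at this output position is [-0.7 0.1 2.8 / 4.7 1.1 0.2 / -0.8 2.9 3.2]. Elementwise product with the kernel and sum: -0.7·0.5 + 0.1·0.5 + 4.7·0.5 + 0.2·-1.

1.85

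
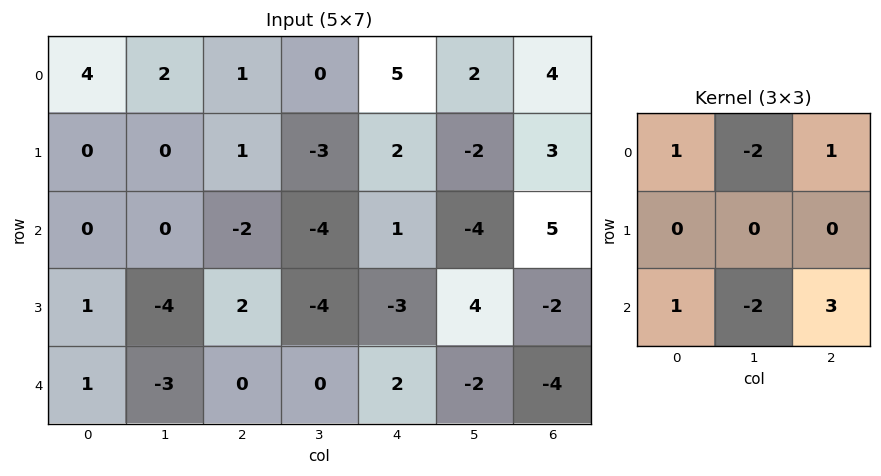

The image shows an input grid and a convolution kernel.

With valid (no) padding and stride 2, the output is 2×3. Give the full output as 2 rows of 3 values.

Output[0,0]: The receptive field on the input at this output position is [4 2 1 / 0 0 1 / 0 0 -2]. Elementwise product with the kernel and sum: 4·1 + 2·-2 + 1·1 + 0·1 + 0·-2 + -2·3.

-5 15 29
5 13 8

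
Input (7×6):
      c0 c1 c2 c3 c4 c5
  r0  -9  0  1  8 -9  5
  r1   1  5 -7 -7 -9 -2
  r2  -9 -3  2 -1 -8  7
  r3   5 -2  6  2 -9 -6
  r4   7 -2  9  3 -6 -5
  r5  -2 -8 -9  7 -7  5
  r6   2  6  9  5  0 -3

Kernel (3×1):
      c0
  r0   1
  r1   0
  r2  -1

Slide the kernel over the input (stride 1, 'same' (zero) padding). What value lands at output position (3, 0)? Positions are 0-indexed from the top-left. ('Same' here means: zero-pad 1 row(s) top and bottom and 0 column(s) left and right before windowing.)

The receptive field on the zero-padded input at this output position is [-9 / 5 / 7]. Elementwise product with the kernel and sum: -9·1 + 7·-1.

-16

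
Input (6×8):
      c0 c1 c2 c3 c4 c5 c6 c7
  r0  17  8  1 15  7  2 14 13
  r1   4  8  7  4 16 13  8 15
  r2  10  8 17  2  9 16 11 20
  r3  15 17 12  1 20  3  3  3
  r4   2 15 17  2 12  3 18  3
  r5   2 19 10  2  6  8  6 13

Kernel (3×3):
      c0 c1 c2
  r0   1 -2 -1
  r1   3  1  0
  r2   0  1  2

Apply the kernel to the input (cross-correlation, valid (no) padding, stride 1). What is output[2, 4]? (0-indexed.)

The receptive field on the input at this output position is [9 16 11 / 20 3 3 / 12 3 18]. Elementwise product with the kernel and sum: 9·1 + 16·-2 + 11·-1 + 20·3 + 3·1 + 3·1 + 18·2.

68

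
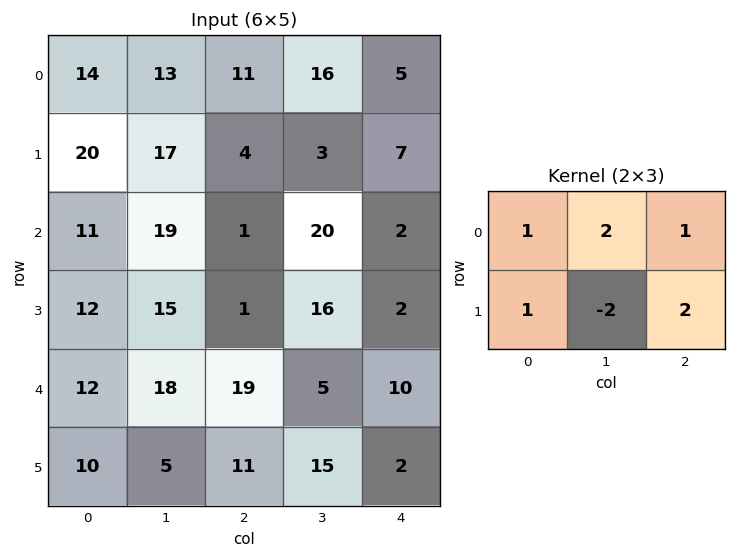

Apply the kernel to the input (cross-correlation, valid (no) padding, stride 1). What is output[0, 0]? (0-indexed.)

45

The receptive field on the input at this output position is [14 13 11 / 20 17 4]. Elementwise product with the kernel and sum: 14·1 + 13·2 + 11·1 + 20·1 + 17·-2 + 4·2.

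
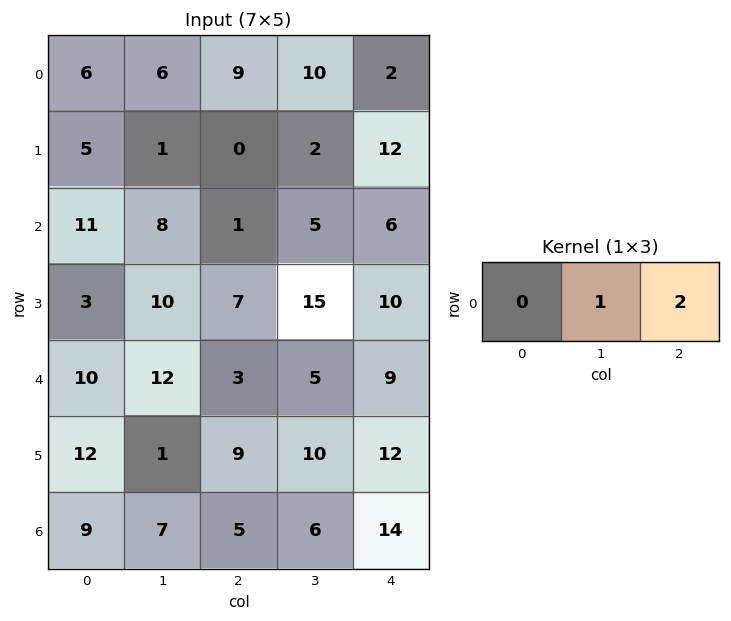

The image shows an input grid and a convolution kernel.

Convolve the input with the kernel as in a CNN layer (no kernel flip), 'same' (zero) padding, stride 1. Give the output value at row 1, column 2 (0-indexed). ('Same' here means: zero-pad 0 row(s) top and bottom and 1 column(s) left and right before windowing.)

4

The receptive field on the zero-padded input at this output position is [1 0 2]. Elementwise product with the kernel and sum: 0·1 + 2·2.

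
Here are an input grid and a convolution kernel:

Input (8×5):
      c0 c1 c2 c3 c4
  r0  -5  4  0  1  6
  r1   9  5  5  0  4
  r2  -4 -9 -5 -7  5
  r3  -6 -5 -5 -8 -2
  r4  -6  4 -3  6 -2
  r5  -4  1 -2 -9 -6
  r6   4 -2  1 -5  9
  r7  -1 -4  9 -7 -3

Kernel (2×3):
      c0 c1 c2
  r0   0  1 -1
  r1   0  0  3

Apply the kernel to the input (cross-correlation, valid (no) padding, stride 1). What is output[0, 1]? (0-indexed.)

-1

The receptive field on the input at this output position is [4 0 1 / 5 5 0]. Elementwise product with the kernel and sum: 0·1 + 1·-1 + 0·3.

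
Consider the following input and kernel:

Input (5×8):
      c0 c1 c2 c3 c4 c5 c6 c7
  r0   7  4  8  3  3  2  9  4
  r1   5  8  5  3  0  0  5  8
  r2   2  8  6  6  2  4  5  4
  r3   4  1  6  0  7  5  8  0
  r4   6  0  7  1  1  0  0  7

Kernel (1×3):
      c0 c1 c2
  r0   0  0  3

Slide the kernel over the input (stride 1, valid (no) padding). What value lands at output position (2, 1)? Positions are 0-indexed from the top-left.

The receptive field on the input at this output position is [8 6 6]. Elementwise product with the kernel and sum: 6·3.

18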